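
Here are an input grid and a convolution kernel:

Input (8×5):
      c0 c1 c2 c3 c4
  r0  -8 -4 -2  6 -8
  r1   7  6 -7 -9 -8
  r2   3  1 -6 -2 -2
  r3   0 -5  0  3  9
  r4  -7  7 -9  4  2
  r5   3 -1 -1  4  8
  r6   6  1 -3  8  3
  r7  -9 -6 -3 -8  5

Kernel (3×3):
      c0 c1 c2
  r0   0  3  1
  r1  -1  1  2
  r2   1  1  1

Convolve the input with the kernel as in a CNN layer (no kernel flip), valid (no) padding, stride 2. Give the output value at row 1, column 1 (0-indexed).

10

The receptive field on the input at this output position is [-6 -2 -2 / 0 3 9 / -9 4 2]. Elementwise product with the kernel and sum: -2·3 + -2·1 + 0·-1 + 3·1 + 9·2 + -9·1 + 4·1 + 2·1.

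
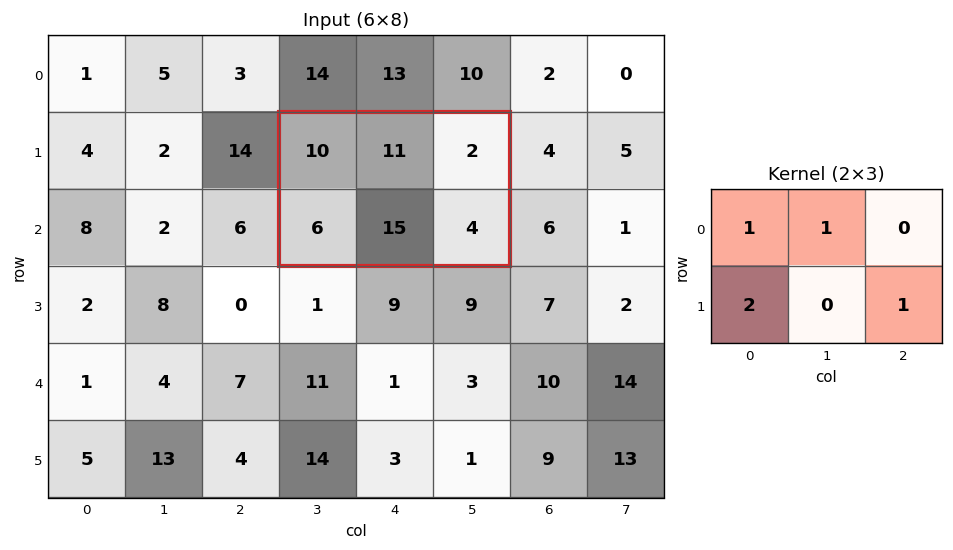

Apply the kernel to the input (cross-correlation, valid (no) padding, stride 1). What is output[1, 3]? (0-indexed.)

37

The receptive field on the input at this output position is [10 11 2 / 6 15 4]. Elementwise product with the kernel and sum: 10·1 + 11·1 + 6·2 + 4·1.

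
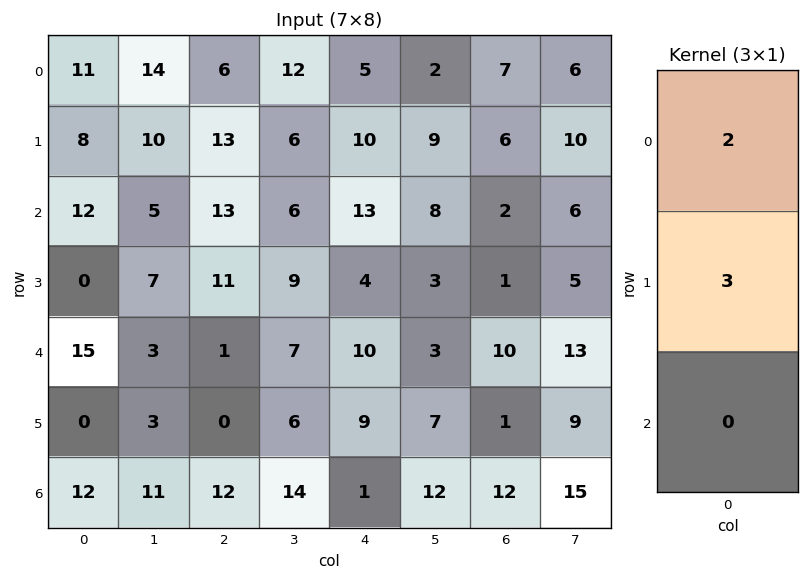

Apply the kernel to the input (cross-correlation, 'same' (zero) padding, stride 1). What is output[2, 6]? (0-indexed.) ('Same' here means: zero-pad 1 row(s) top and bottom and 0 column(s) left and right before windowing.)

The receptive field on the zero-padded input at this output position is [6 / 2 / 1]. Elementwise product with the kernel and sum: 6·2 + 2·3.

18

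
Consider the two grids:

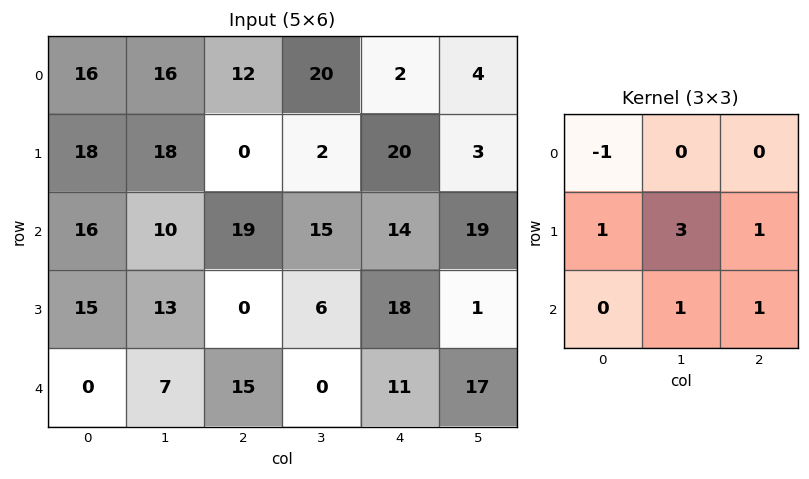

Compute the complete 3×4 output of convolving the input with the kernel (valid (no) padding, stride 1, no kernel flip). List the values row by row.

85 38 43 78
60 70 102 93
60 24 28 74

Output[0,0]: The receptive field on the input at this output position is [16 16 12 / 18 18 0 / 16 10 19]. Elementwise product with the kernel and sum: 16·-1 + 18·1 + 18·3 + 0·1 + 10·1 + 19·1.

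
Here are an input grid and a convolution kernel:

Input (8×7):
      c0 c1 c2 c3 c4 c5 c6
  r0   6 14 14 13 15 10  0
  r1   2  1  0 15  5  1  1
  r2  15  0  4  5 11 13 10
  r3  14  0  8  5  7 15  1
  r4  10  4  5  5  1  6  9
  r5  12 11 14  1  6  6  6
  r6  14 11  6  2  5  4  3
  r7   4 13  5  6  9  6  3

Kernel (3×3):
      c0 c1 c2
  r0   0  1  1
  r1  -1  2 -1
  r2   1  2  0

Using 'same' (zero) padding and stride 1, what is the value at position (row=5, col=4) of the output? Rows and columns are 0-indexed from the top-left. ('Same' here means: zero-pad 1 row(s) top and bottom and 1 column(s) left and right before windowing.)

24

The receptive field on the zero-padded input at this output position is [5 1 6 / 1 6 6 / 2 5 4]. Elementwise product with the kernel and sum: 1·1 + 6·1 + 1·-1 + 6·2 + 6·-1 + 2·1 + 5·2.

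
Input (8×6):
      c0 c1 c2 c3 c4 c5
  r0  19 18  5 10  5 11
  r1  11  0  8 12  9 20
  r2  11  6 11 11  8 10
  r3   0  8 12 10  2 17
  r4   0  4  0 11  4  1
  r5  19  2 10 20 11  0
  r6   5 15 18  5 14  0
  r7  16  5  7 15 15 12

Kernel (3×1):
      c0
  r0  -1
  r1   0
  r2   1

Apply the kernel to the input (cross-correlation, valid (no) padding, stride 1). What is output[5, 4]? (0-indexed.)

The receptive field on the input at this output position is [11 / 14 / 15]. Elementwise product with the kernel and sum: 11·-1 + 15·1.

4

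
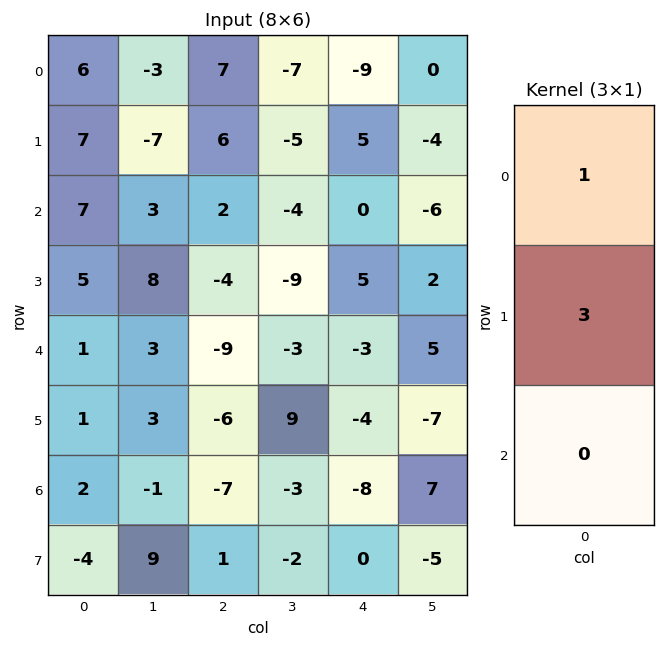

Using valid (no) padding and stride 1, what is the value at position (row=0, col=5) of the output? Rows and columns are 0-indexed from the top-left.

-12

The receptive field on the input at this output position is [0 / -4 / -6]. Elementwise product with the kernel and sum: 0·1 + -4·3.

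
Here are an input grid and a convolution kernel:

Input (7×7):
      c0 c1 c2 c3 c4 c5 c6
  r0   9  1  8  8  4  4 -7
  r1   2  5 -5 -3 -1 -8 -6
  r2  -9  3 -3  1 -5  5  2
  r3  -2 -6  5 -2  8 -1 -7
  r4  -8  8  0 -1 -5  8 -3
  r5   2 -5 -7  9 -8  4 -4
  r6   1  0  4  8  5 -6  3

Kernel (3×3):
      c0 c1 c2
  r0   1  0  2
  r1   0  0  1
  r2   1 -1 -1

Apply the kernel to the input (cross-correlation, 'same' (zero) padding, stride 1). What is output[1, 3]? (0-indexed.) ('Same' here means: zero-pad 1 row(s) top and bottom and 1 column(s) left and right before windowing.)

16

The receptive field on the zero-padded input at this output position is [8 8 4 / -5 -3 -1 / -3 1 -5]. Elementwise product with the kernel and sum: 8·1 + 4·2 + -1·1 + -3·1 + 1·-1 + -5·-1.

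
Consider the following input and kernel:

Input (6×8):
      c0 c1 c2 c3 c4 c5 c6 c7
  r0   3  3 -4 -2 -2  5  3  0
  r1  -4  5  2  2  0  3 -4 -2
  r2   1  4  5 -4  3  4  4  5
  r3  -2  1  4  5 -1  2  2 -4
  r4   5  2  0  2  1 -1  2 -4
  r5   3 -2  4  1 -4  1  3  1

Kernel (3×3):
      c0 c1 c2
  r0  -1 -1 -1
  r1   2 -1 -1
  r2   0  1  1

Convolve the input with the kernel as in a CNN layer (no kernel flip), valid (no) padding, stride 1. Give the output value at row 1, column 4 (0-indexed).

3

The receptive field on the input at this output position is [0 3 -4 / 3 4 4 / -1 2 2]. Elementwise product with the kernel and sum: 0·-1 + 3·-1 + -4·-1 + 3·2 + 4·-1 + 4·-1 + 2·1 + 2·1.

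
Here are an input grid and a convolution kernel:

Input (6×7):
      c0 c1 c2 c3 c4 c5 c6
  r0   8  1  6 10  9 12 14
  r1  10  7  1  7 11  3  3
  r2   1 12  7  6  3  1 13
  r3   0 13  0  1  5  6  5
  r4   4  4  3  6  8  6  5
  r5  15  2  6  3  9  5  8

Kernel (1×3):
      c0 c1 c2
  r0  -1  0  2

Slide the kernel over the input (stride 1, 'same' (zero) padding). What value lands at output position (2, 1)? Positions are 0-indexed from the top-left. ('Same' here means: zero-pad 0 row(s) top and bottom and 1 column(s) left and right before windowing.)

13

The receptive field on the zero-padded input at this output position is [1 12 7]. Elementwise product with the kernel and sum: 1·-1 + 7·2.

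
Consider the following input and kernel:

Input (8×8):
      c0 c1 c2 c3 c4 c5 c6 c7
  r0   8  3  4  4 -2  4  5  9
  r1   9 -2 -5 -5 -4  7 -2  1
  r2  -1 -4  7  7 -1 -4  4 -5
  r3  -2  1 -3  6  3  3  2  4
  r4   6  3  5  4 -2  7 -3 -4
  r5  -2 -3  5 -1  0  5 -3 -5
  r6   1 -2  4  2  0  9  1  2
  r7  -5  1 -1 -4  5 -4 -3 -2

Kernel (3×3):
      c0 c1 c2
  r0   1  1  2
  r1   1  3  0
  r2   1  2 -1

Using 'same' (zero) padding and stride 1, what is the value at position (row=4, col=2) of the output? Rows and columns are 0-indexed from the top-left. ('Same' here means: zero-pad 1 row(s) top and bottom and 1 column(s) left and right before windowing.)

The receptive field on the zero-padded input at this output position is [1 -3 6 / 3 5 4 / -3 5 -1]. Elementwise product with the kernel and sum: 1·1 + -3·1 + 6·2 + 3·1 + 5·3 + -3·1 + 5·2 + -1·-1.

36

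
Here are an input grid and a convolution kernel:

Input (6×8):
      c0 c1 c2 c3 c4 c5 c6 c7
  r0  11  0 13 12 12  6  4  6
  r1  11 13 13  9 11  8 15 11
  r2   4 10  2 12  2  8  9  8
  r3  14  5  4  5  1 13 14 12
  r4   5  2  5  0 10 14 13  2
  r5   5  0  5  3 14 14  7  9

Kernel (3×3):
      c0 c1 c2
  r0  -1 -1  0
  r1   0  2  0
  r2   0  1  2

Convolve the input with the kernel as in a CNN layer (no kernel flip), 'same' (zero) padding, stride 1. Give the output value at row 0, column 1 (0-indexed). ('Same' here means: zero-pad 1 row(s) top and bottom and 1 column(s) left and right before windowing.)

39

The receptive field on the zero-padded input at this output position is [0 0 0 / 11 0 13 / 11 13 13]. Elementwise product with the kernel and sum: 0·-1 + 0·-1 + 0·2 + 13·1 + 13·2.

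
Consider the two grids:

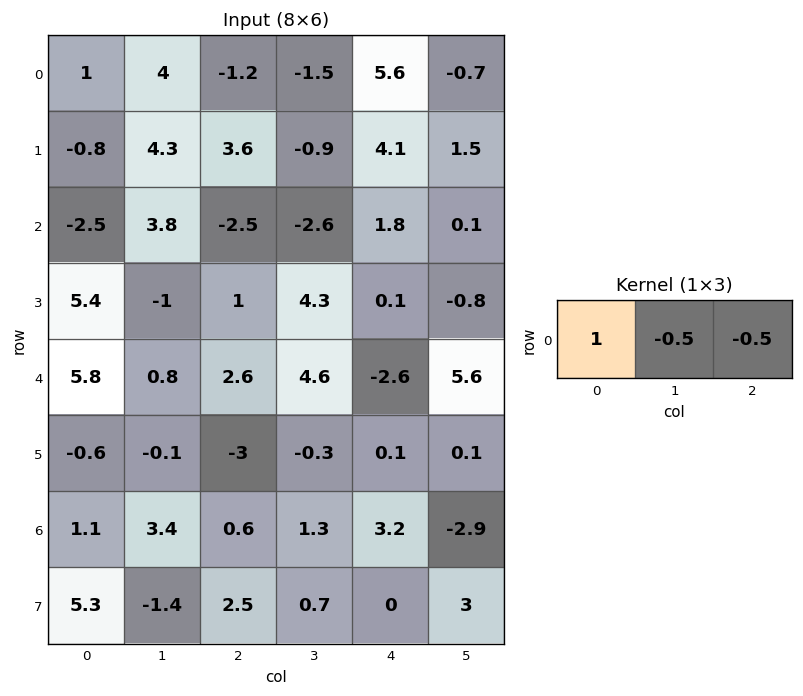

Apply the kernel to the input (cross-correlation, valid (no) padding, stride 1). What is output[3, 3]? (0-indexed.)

The receptive field on the input at this output position is [4.3 0.1 -0.8]. Elementwise product with the kernel and sum: 4.3·1 + 0.1·-0.5 + -0.8·-0.5.

4.65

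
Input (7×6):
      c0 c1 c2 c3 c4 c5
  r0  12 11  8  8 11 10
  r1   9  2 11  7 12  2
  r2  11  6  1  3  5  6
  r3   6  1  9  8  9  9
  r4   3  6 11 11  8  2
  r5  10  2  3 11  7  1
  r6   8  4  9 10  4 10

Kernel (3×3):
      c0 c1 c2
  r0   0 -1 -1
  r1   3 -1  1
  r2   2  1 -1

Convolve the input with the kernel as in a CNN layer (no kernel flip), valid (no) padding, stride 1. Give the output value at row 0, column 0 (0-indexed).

The receptive field on the input at this output position is [12 11 8 / 9 2 11 / 11 6 1]. Elementwise product with the kernel and sum: 11·-1 + 8·-1 + 9·3 + 2·-1 + 11·1 + 11·2 + 6·1 + 1·-1.

44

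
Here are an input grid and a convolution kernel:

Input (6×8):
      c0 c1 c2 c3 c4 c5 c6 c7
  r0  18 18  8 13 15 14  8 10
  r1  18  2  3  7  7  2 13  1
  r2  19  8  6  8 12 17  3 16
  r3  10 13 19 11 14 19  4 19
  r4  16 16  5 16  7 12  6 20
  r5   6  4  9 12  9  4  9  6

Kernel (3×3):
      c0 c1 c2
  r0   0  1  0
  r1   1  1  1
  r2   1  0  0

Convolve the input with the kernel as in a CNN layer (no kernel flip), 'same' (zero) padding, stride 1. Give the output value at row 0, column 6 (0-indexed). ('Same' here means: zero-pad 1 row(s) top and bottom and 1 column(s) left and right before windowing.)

The receptive field on the zero-padded input at this output position is [0 0 0 / 14 8 10 / 2 13 1]. Elementwise product with the kernel and sum: 0·1 + 14·1 + 8·1 + 10·1 + 2·1.

34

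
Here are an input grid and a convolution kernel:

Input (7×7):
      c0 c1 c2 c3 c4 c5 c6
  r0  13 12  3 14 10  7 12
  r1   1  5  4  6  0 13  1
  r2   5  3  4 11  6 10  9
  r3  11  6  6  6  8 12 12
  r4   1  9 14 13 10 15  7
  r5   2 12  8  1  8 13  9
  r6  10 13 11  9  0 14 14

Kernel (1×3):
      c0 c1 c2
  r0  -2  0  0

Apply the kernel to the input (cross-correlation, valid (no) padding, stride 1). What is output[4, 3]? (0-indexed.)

The receptive field on the input at this output position is [13 10 15]. Elementwise product with the kernel and sum: 13·-2.

-26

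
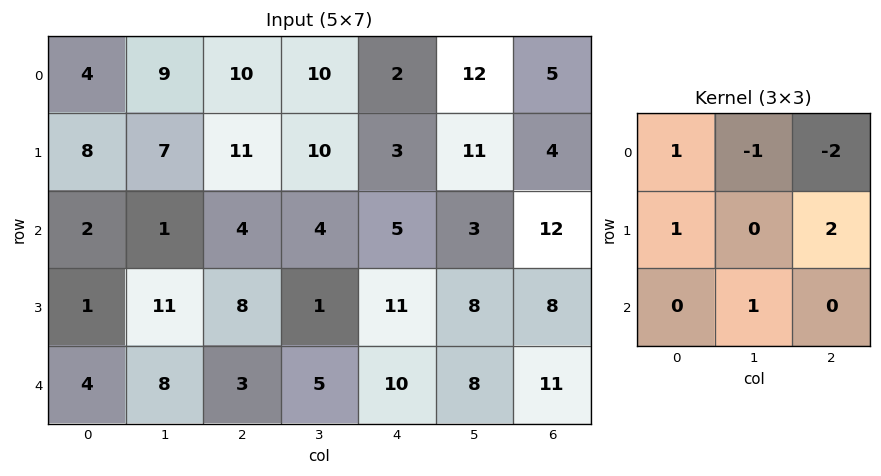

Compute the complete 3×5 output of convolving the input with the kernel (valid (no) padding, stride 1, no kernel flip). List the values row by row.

Output[0,0]: The receptive field on the input at this output position is [4 9 10 / 8 7 11 / 2 1 4]. Elementwise product with the kernel and sum: 4·1 + 9·-1 + 10·-2 + 8·1 + 11·2 + 1·1.
Output[0,1]: The receptive field on the input at this output position is [9 10 10 / 7 11 10 / 1 4 4]. Elementwise product with the kernel and sum: 9·1 + 10·-1 + 10·-2 + 7·1 + 10·2 + 4·1.

6 10 17 21 -6
0 -7 10 6 21
18 5 25 20 13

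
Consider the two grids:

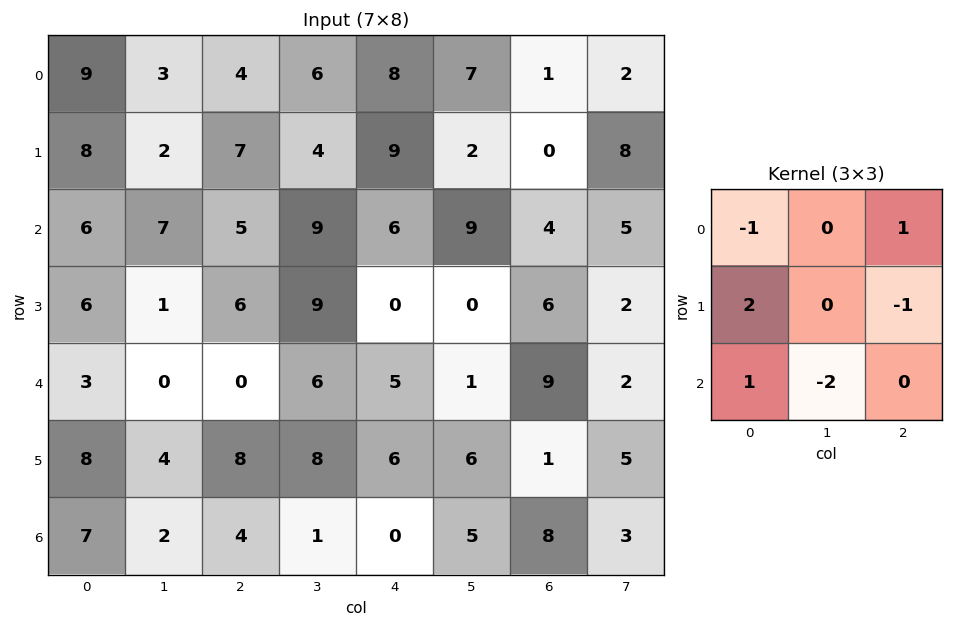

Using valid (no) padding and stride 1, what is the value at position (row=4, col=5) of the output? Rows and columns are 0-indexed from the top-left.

-3

The receptive field on the input at this output position is [1 9 2 / 6 1 5 / 5 8 3]. Elementwise product with the kernel and sum: 1·-1 + 2·1 + 6·2 + 5·-1 + 5·1 + 8·-2.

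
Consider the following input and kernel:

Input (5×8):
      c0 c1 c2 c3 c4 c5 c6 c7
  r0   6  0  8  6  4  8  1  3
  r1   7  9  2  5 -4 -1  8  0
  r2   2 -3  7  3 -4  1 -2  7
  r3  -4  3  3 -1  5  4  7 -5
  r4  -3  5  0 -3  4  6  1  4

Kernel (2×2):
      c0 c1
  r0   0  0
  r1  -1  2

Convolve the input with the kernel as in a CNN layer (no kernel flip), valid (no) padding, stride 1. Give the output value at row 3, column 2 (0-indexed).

-6

The receptive field on the input at this output position is [3 -1 / 0 -3]. Elementwise product with the kernel and sum: 0·-1 + -3·2.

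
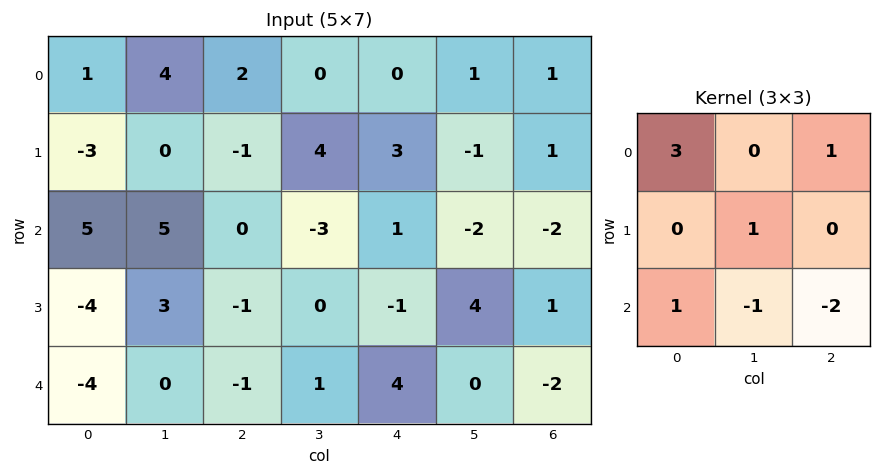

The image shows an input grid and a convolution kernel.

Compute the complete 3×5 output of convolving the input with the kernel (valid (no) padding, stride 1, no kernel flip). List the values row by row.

Output[0,0]: The receptive field on the input at this output position is [1 4 2 / -3 0 -1 / 5 5 0]. Elementwise product with the kernel and sum: 1·3 + 2·1 + 0·1 + 5·1 + 5·-1 + 0·-2.

5 22 11 4 7
-10 8 -2 5 1
16 10 -9 -15 13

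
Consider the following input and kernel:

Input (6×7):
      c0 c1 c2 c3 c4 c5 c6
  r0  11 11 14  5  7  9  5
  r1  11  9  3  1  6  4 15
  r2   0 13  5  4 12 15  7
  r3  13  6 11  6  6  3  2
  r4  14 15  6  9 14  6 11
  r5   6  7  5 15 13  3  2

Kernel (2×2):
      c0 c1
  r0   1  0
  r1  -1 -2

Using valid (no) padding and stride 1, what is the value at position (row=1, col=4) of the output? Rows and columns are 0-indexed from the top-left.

The receptive field on the input at this output position is [6 4 / 12 15]. Elementwise product with the kernel and sum: 6·1 + 12·-1 + 15·-2.

-36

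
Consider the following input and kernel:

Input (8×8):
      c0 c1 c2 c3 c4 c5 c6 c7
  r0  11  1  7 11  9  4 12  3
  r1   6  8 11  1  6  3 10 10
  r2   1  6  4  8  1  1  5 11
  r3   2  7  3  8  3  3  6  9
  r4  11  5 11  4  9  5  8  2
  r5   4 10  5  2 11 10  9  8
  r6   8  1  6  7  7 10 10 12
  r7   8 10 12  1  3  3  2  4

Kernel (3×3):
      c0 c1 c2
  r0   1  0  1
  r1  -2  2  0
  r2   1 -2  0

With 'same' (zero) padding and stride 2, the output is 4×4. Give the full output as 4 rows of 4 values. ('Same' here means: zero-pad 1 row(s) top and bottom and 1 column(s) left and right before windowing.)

10 -2 -15 -1
6 6 -8 12
21 27 1 10
10 8 7 17

Output[0,0]: The receptive field on the zero-padded input at this output position is [0 0 0 / 0 11 1 / 0 6 8]. Elementwise product with the kernel and sum: 0·1 + 0·1 + 0·-2 + 11·2 + 0·1 + 6·-2.
Output[0,1]: The receptive field on the zero-padded input at this output position is [0 0 0 / 1 7 11 / 8 11 1]. Elementwise product with the kernel and sum: 0·1 + 0·1 + 1·-2 + 7·2 + 8·1 + 11·-2.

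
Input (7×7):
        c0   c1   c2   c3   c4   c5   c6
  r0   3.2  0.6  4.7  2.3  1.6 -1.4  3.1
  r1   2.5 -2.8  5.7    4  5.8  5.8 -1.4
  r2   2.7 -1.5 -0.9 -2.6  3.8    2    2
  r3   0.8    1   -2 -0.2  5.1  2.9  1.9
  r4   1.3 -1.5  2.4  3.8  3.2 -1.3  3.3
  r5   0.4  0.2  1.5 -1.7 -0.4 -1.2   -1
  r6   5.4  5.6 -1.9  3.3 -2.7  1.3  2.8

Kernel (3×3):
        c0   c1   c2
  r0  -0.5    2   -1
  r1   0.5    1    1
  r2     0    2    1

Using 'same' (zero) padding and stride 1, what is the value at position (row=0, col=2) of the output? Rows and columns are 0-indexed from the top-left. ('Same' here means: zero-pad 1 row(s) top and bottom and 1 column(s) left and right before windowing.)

22.7

The receptive field on the zero-padded input at this output position is [0 0 0 / 0.6 4.7 2.3 / -2.8 5.7 4]. Elementwise product with the kernel and sum: 0·-0.5 + 0·2 + 0·-1 + 0.6·0.5 + 4.7·1 + 2.3·1 + 5.7·2 + 4·1.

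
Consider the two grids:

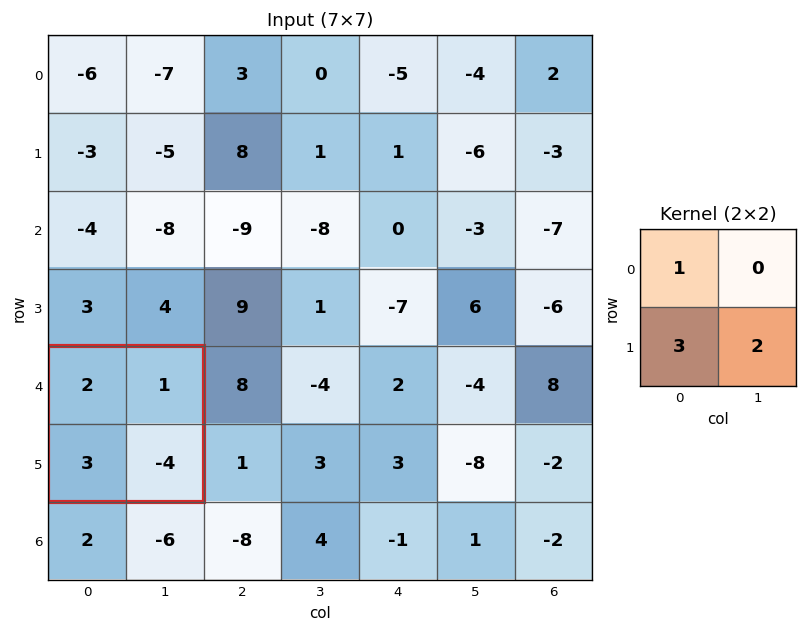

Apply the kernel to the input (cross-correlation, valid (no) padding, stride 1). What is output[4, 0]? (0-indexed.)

3

The receptive field on the input at this output position is [2 1 / 3 -4]. Elementwise product with the kernel and sum: 2·1 + 3·3 + -4·2.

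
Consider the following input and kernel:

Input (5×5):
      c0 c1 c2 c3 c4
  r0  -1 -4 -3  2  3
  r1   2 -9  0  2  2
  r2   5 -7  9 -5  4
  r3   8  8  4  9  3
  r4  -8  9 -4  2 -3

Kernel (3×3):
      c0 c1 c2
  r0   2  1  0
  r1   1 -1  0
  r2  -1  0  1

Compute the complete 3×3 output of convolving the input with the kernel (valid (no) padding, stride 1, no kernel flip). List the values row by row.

9 -18 -11
3 -33 15
7 -8 9

Output[0,0]: The receptive field on the input at this output position is [-1 -4 -3 / 2 -9 0 / 5 -7 9]. Elementwise product with the kernel and sum: -1·2 + -4·1 + 2·1 + -9·-1 + 5·-1 + 9·1.
Output[0,1]: The receptive field on the input at this output position is [-4 -3 2 / -9 0 2 / -7 9 -5]. Elementwise product with the kernel and sum: -4·2 + -3·1 + -9·1 + 0·-1 + -7·-1 + -5·1.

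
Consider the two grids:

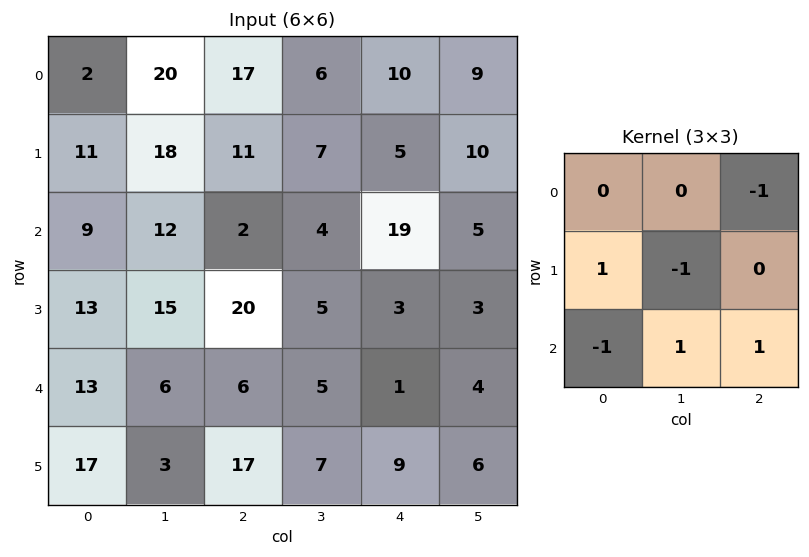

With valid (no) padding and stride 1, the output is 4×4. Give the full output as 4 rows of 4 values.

Output[0,0]: The receptive field on the input at this output position is [2 20 17 / 11 18 11 / 9 12 2]. Elementwise product with the kernel and sum: 17·-1 + 11·1 + 18·-1 + 9·-1 + 12·1 + 2·1.

-19 -5 15 13
8 13 -19 -24
-5 -4 -4 -3
-10 16 -3 9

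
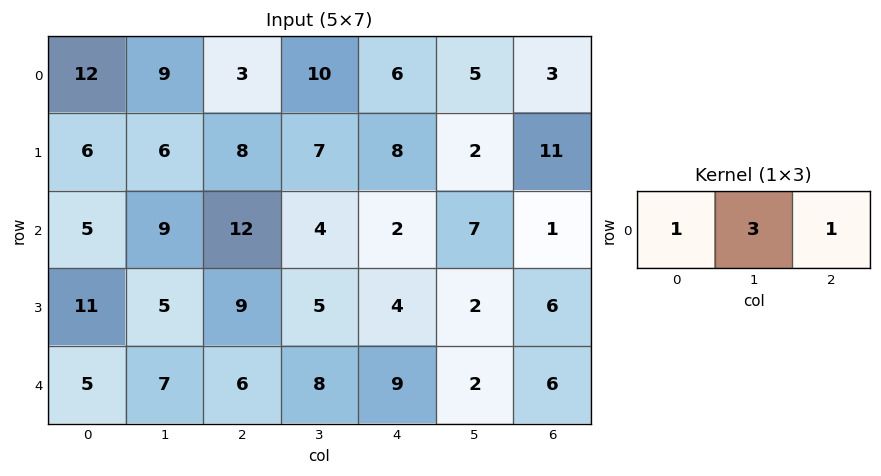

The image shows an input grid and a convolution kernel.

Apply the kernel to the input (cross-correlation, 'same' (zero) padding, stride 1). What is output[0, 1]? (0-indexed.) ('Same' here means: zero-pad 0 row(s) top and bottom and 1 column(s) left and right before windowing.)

The receptive field on the zero-padded input at this output position is [12 9 3]. Elementwise product with the kernel and sum: 12·1 + 9·3 + 3·1.

42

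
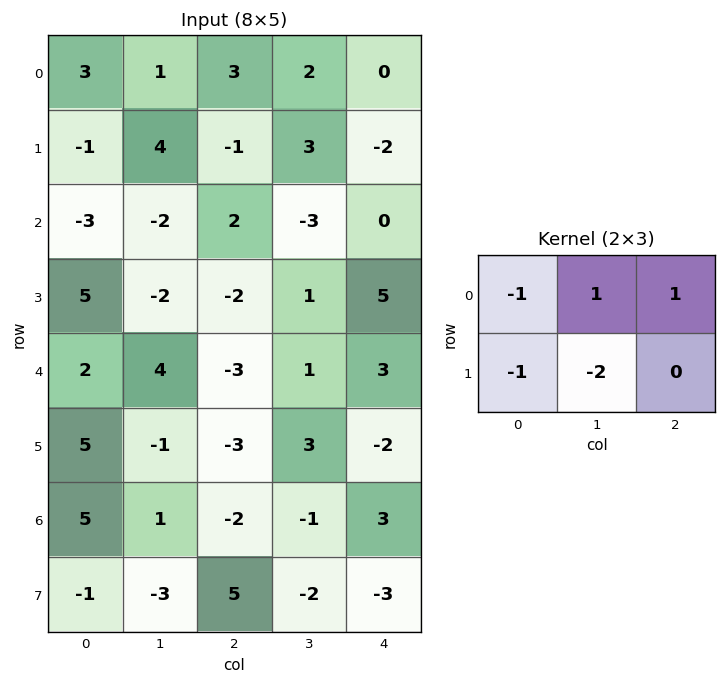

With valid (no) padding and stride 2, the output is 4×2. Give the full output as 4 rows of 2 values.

Output[0,0]: The receptive field on the input at this output position is [3 1 3 / -1 4 -1]. Elementwise product with the kernel and sum: 3·-1 + 1·1 + 3·1 + -1·-1 + 4·-2.
Output[0,1]: The receptive field on the input at this output position is [3 2 0 / -1 3 -2]. Elementwise product with the kernel and sum: 3·-1 + 2·1 + 0·1 + -1·-1 + 3·-2.

-6 -6
2 -5
-4 4
1 3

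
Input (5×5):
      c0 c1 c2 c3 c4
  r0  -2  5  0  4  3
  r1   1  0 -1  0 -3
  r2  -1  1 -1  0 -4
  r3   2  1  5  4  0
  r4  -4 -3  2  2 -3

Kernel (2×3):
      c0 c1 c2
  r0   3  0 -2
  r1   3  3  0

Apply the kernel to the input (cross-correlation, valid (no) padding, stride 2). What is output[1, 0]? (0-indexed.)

8

The receptive field on the input at this output position is [-1 1 -1 / 2 1 5]. Elementwise product with the kernel and sum: -1·3 + -1·-2 + 2·3 + 1·3.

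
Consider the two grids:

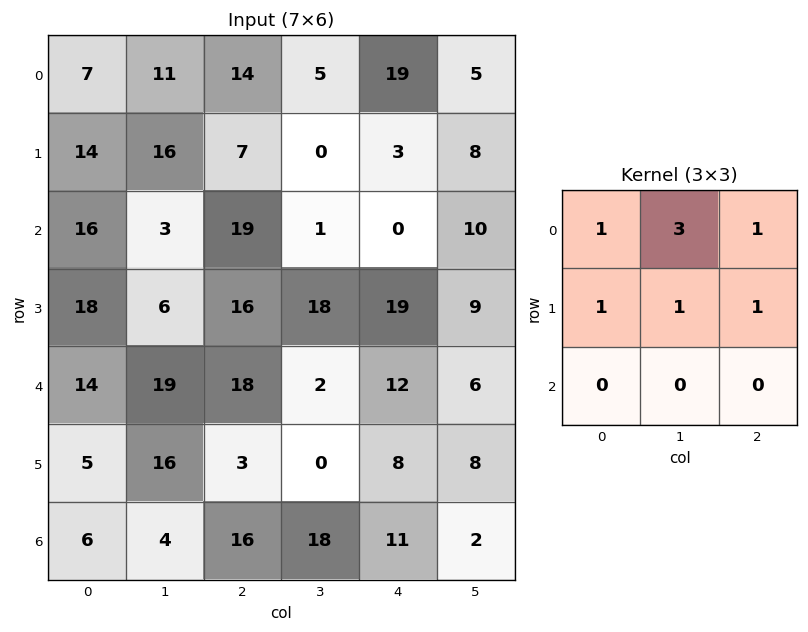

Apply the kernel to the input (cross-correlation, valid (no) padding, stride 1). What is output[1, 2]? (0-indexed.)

The receptive field on the input at this output position is [7 0 3 / 19 1 0 / 16 18 19]. Elementwise product with the kernel and sum: 7·1 + 0·3 + 3·1 + 19·1 + 1·1 + 0·1.

30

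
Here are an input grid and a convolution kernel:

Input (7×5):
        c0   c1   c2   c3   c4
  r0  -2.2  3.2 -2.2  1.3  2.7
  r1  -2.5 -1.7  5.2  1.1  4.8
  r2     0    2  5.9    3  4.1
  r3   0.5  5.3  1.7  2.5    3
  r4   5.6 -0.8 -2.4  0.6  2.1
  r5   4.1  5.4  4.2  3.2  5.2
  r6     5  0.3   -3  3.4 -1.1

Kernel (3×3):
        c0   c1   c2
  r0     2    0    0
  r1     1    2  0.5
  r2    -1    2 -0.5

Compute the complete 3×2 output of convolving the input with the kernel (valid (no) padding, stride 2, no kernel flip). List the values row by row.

Output[0,0]: The receptive field on the input at this output position is [-2.2 3.2 -2.2 / -2.5 -1.7 5.2 / 0 2 5.9]. Elementwise product with the kernel and sum: -2.2·2 + -2.5·1 + -1.7·2 + 5.2·0.5 + 0·-1 + 2·2 + 5.9·-0.5.
Output[0,1]: The receptive field on the input at this output position is [-2.2 1.3 2.7 / 5.2 1.1 4.8 / 5.9 3 4.1]. Elementwise product with the kernel and sum: -2.2·2 + 5.2·1 + 1.1·2 + 4.8·0.5 + 5.9·-1 + 3·2 + 4.1·-0.5.

-6.65 3.45
5.95 22.55
25.3 18.75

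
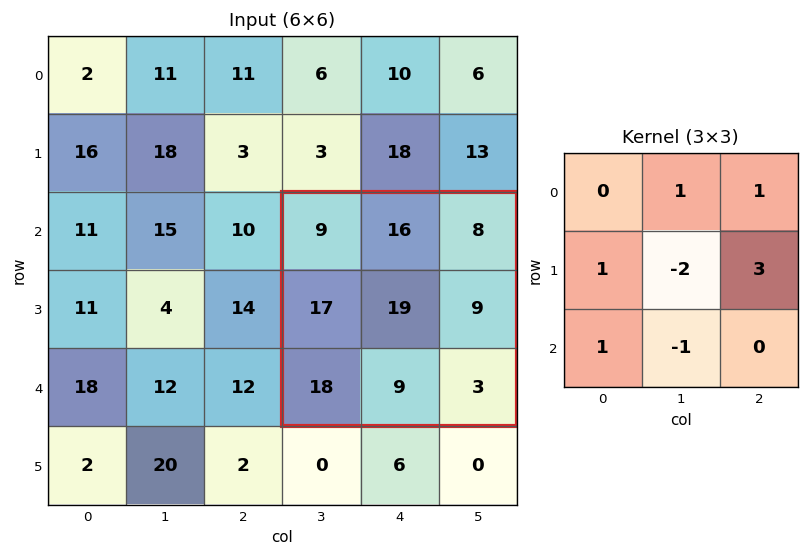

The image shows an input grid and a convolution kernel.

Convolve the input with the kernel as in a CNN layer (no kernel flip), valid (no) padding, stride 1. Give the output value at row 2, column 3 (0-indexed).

39

The receptive field on the input at this output position is [9 16 8 / 17 19 9 / 18 9 3]. Elementwise product with the kernel and sum: 16·1 + 8·1 + 17·1 + 19·-2 + 9·3 + 18·1 + 9·-1.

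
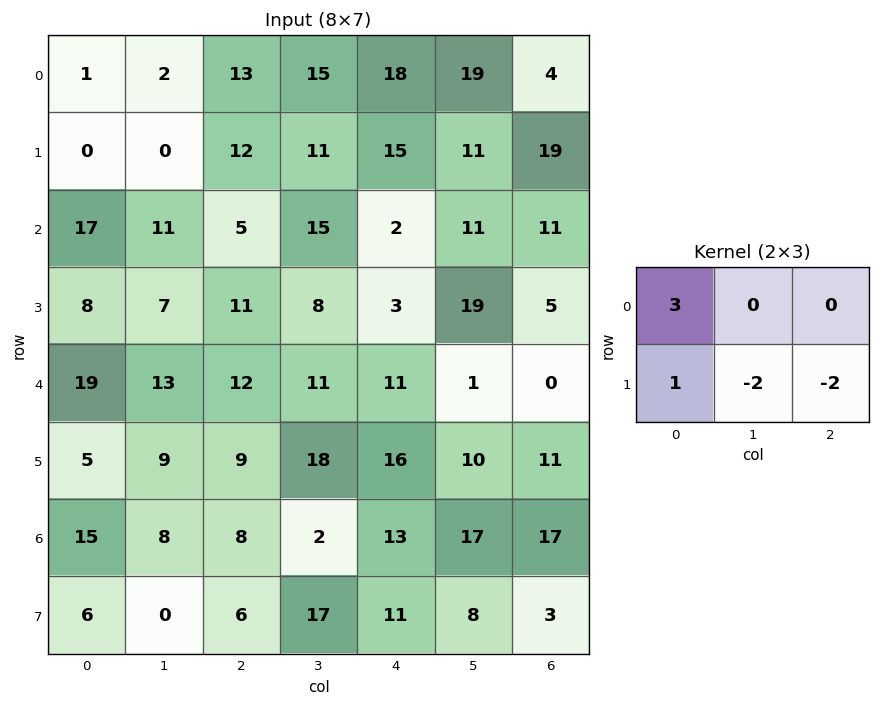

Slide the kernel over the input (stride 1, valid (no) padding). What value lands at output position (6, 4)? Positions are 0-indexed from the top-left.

28

The receptive field on the input at this output position is [13 17 17 / 11 8 3]. Elementwise product with the kernel and sum: 13·3 + 11·1 + 8·-2 + 3·-2.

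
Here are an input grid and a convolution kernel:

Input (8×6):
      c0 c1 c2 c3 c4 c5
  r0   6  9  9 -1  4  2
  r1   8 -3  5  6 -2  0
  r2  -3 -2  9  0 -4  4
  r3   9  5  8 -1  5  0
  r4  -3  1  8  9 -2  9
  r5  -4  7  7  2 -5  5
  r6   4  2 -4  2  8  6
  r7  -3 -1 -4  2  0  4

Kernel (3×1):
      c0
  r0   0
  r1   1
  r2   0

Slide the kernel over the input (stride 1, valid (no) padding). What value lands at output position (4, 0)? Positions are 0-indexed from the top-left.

-4

The receptive field on the input at this output position is [-3 / -4 / 4]. Elementwise product with the kernel and sum: -4·1.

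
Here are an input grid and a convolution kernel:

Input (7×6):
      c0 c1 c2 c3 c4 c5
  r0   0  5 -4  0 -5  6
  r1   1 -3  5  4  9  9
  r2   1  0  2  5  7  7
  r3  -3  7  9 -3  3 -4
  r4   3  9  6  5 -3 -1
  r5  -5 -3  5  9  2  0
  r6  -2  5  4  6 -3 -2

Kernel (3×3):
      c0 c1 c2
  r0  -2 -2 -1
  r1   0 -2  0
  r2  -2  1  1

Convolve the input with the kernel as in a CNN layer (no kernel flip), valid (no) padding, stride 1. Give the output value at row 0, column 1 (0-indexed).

The receptive field on the input at this output position is [5 -4 0 / -3 5 4 / 0 2 5]. Elementwise product with the kernel and sum: 5·-2 + -4·-2 + 0·-1 + 5·-2 + 0·-2 + 2·1 + 5·1.

-5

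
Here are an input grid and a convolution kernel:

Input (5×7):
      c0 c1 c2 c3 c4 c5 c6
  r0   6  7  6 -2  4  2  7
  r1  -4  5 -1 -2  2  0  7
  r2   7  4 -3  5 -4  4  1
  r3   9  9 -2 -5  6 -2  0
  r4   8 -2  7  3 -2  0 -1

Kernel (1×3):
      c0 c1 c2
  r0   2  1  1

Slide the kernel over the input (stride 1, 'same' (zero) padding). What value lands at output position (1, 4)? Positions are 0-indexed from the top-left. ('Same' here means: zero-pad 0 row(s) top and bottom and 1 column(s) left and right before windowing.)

The receptive field on the zero-padded input at this output position is [-2 2 0]. Elementwise product with the kernel and sum: -2·2 + 2·1 + 0·1.

-2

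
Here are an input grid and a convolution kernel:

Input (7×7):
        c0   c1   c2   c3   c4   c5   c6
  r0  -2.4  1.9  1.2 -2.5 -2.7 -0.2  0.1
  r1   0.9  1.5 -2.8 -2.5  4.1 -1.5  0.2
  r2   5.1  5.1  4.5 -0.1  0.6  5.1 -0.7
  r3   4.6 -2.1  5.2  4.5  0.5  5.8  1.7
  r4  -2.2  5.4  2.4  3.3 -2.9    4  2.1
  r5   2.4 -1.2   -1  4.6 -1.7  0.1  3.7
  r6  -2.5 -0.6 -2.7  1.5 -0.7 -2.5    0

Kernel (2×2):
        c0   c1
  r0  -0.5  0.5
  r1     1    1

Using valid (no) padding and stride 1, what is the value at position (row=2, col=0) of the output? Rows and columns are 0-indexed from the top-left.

The receptive field on the input at this output position is [5.1 5.1 / 4.6 -2.1]. Elementwise product with the kernel and sum: 5.1·-0.5 + 5.1·0.5 + 4.6·1 + -2.1·1.

2.5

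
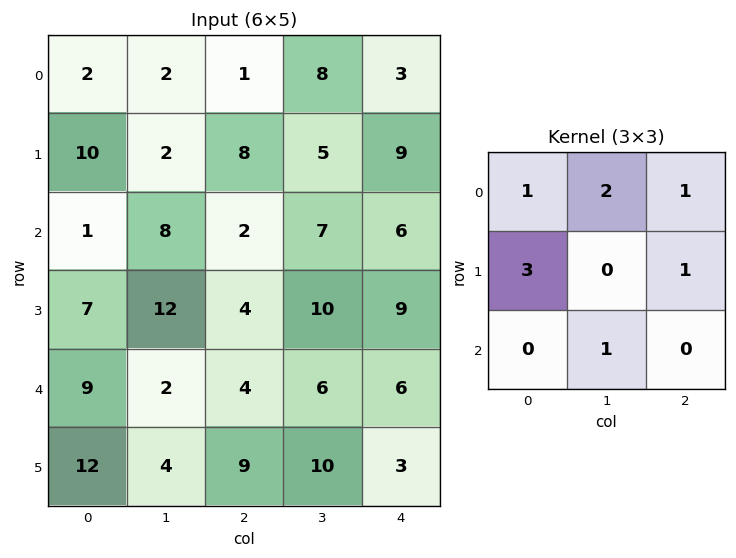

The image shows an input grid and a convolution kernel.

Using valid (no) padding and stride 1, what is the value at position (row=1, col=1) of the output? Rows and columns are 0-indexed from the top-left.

The receptive field on the input at this output position is [2 8 5 / 8 2 7 / 12 4 10]. Elementwise product with the kernel and sum: 2·1 + 8·2 + 5·1 + 8·3 + 7·1 + 4·1.

58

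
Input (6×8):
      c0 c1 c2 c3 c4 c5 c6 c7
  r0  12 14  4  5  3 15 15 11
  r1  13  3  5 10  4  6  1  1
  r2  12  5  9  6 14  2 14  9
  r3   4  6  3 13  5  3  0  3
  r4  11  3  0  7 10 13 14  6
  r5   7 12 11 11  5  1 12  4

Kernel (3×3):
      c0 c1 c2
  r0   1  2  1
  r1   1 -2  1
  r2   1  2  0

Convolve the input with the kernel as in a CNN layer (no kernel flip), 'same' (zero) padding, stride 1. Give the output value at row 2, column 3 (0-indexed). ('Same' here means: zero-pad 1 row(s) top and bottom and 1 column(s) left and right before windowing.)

69

The receptive field on the zero-padded input at this output position is [5 10 4 / 9 6 14 / 3 13 5]. Elementwise product with the kernel and sum: 5·1 + 10·2 + 4·1 + 9·1 + 6·-2 + 14·1 + 3·1 + 13·2.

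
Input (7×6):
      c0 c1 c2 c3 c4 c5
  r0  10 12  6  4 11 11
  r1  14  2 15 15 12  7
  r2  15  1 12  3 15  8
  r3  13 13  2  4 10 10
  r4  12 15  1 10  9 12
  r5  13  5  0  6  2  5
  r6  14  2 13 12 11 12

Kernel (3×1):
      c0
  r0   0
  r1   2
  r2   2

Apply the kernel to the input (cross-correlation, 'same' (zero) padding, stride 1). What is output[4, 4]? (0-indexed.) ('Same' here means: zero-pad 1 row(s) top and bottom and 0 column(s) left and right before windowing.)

22

The receptive field on the zero-padded input at this output position is [10 / 9 / 2]. Elementwise product with the kernel and sum: 9·2 + 2·2.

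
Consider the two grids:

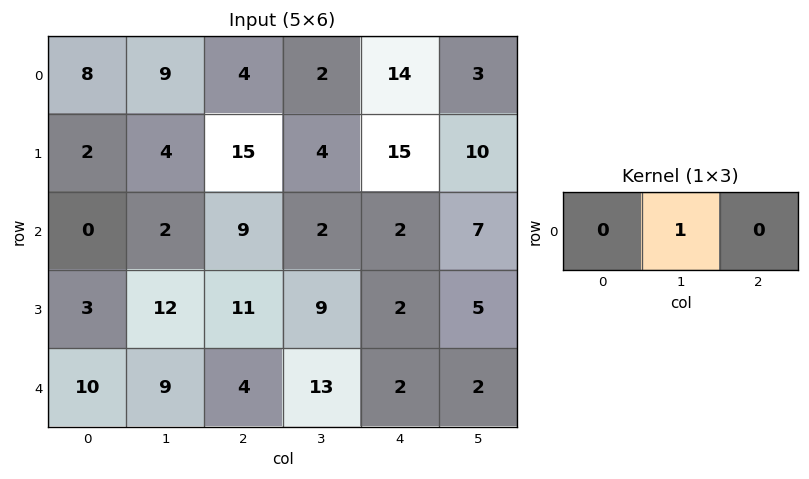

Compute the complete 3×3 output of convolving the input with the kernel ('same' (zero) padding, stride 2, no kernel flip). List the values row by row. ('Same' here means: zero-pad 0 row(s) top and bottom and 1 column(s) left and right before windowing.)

Output[0,0]: The receptive field on the zero-padded input at this output position is [0 8 9]. Elementwise product with the kernel and sum: 8·1.

8 4 14
0 9 2
10 4 2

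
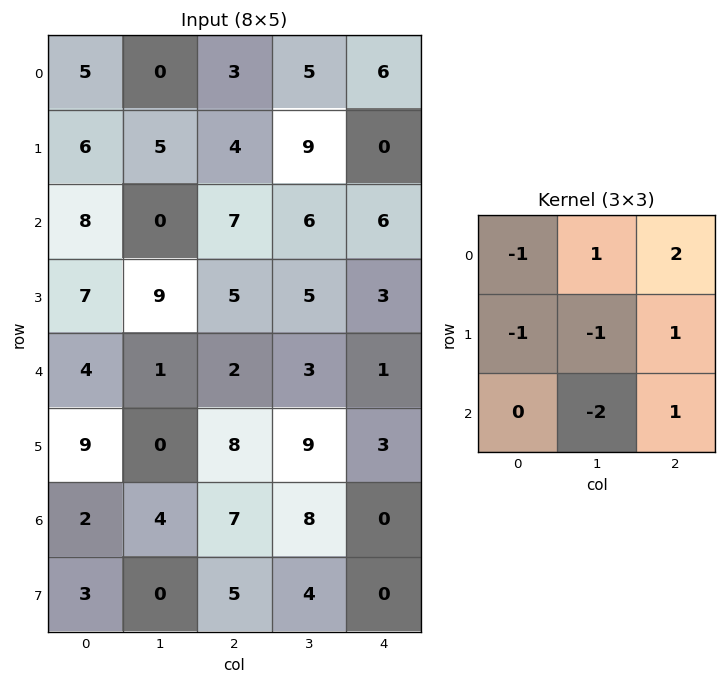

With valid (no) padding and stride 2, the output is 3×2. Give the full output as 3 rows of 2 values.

Output[0,0]: The receptive field on the input at this output position is [5 0 3 / 6 5 4 / 8 0 7]. Elementwise product with the kernel and sum: 5·-1 + 0·1 + 3·2 + 6·-1 + 5·-1 + 4·1 + 0·-2 + 7·1.
Output[0,1]: The receptive field on the input at this output position is [3 5 6 / 4 9 0 / 7 6 6]. Elementwise product with the kernel and sum: 3·-1 + 5·1 + 6·2 + 4·-1 + 9·-1 + 0·1 + 6·-2 + 6·1.

1 -5
-5 -1
-1 -27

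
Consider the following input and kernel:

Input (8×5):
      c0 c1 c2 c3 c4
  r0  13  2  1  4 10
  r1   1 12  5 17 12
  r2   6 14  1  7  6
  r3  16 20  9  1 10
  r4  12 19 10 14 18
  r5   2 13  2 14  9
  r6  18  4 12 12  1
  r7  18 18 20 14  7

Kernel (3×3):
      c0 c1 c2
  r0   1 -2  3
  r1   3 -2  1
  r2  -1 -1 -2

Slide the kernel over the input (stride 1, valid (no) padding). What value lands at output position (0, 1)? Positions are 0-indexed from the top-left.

26

The receptive field on the input at this output position is [2 1 4 / 12 5 17 / 14 1 7]. Elementwise product with the kernel and sum: 2·1 + 1·-2 + 4·3 + 12·3 + 5·-2 + 17·1 + 14·-1 + 1·-1 + 7·-2.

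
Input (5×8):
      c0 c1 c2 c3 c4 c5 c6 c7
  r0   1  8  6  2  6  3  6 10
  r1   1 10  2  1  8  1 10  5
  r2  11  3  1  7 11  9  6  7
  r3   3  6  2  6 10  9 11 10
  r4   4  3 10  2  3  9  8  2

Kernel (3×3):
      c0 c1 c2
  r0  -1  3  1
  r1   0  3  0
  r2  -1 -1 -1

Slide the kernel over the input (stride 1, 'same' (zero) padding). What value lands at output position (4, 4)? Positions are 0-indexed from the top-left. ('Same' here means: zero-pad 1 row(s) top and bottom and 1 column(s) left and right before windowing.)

42

The receptive field on the zero-padded input at this output position is [6 10 9 / 2 3 9 / 0 0 0]. Elementwise product with the kernel and sum: 6·-1 + 10·3 + 9·1 + 3·3 + 0·-1 + 0·-1 + 0·-1.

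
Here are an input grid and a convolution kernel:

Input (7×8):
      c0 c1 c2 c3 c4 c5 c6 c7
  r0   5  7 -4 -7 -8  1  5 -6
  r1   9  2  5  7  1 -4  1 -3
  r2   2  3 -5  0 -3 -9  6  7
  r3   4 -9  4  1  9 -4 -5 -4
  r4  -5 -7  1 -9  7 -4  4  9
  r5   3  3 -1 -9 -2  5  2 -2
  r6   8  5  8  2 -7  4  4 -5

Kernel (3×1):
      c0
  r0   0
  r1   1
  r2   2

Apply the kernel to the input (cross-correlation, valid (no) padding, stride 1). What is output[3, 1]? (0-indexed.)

The receptive field on the input at this output position is [-9 / -7 / 3]. Elementwise product with the kernel and sum: -7·1 + 3·2.

-1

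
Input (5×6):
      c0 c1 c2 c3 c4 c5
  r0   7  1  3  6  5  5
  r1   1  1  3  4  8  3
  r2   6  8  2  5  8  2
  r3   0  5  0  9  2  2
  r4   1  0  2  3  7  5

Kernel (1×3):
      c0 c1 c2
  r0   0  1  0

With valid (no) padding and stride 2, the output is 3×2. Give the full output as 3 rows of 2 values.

Output[0,0]: The receptive field on the input at this output position is [7 1 3]. Elementwise product with the kernel and sum: 1·1.
Output[0,1]: The receptive field on the input at this output position is [3 6 5]. Elementwise product with the kernel and sum: 6·1.

1 6
8 5
0 3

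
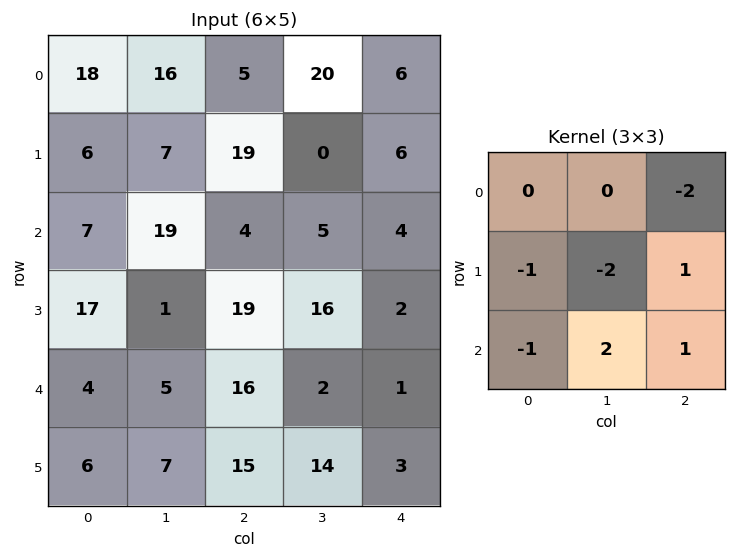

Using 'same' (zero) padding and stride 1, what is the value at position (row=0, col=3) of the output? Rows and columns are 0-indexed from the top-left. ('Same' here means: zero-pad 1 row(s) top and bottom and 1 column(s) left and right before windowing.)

The receptive field on the zero-padded input at this output position is [0 0 0 / 5 20 6 / 19 0 6]. Elementwise product with the kernel and sum: 0·-2 + 5·-1 + 20·-2 + 6·1 + 19·-1 + 0·2 + 6·1.

-52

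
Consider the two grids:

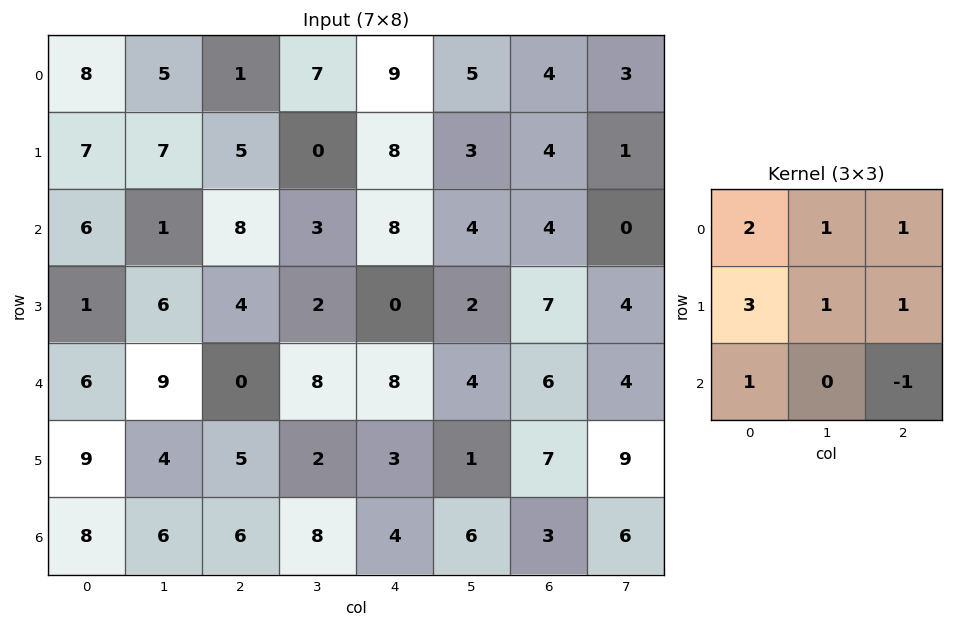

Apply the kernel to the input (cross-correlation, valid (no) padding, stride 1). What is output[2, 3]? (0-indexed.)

30

The receptive field on the input at this output position is [3 8 4 / 2 0 2 / 8 8 4]. Elementwise product with the kernel and sum: 3·2 + 8·1 + 4·1 + 2·3 + 0·1 + 2·1 + 8·1 + 4·-1.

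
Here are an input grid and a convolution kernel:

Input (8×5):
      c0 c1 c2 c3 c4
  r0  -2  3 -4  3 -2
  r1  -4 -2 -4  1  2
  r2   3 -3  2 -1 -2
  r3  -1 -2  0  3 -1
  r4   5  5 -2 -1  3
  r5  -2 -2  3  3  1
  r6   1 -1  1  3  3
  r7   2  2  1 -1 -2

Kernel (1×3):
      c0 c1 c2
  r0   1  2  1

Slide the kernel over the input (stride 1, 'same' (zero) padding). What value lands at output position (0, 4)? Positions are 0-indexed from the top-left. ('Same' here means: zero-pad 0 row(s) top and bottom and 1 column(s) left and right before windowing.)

The receptive field on the zero-padded input at this output position is [3 -2 0]. Elementwise product with the kernel and sum: 3·1 + -2·2 + 0·1.

-1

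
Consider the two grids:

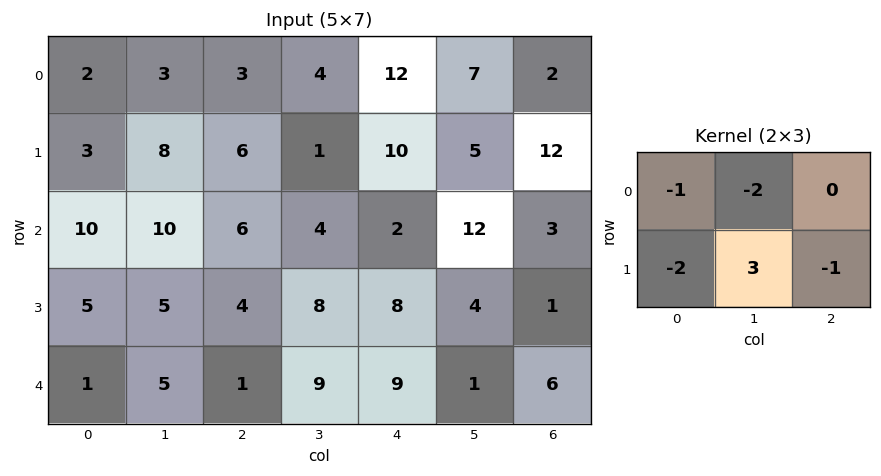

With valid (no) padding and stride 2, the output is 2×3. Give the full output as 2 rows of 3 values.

Output[0,0]: The receptive field on the input at this output position is [2 3 3 / 3 8 6]. Elementwise product with the kernel and sum: 2·-1 + 3·-2 + 3·-2 + 8·3 + 6·-1.
Output[0,1]: The receptive field on the input at this output position is [3 4 12 / 6 1 10]. Elementwise product with the kernel and sum: 3·-1 + 4·-2 + 6·-2 + 1·3 + 10·-1.

4 -30 -43
-29 -6 -31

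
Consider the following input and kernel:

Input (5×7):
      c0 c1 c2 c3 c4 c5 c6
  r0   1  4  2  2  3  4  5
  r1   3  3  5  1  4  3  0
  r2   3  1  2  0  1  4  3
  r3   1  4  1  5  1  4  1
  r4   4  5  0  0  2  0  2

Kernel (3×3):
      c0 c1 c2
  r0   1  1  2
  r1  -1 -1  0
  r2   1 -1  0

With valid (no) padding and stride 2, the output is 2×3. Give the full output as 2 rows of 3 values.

Output[0,0]: The receptive field on the input at this output position is [1 4 2 / 3 3 5 / 3 1 2]. Elementwise product with the kernel and sum: 1·1 + 4·1 + 2·2 + 3·-1 + 3·-1 + 3·1 + 1·-1.

5 6 7
2 -2 8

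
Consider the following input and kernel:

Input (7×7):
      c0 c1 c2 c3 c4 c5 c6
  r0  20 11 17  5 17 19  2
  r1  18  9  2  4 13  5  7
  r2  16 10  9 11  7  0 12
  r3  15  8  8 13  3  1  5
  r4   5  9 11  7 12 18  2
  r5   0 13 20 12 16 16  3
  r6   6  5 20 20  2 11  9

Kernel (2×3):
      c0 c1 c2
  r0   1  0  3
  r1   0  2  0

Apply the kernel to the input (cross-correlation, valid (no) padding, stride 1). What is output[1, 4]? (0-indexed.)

The receptive field on the input at this output position is [13 5 7 / 7 0 12]. Elementwise product with the kernel and sum: 13·1 + 7·3 + 0·2.

34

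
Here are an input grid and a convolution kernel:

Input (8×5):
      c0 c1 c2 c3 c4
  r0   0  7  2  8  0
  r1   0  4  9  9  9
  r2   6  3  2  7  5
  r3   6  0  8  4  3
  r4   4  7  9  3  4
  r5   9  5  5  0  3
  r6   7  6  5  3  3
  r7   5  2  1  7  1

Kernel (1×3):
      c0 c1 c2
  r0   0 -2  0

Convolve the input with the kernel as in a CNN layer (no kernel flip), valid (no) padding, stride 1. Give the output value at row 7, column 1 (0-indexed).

-2

The receptive field on the input at this output position is [2 1 7]. Elementwise product with the kernel and sum: 1·-2.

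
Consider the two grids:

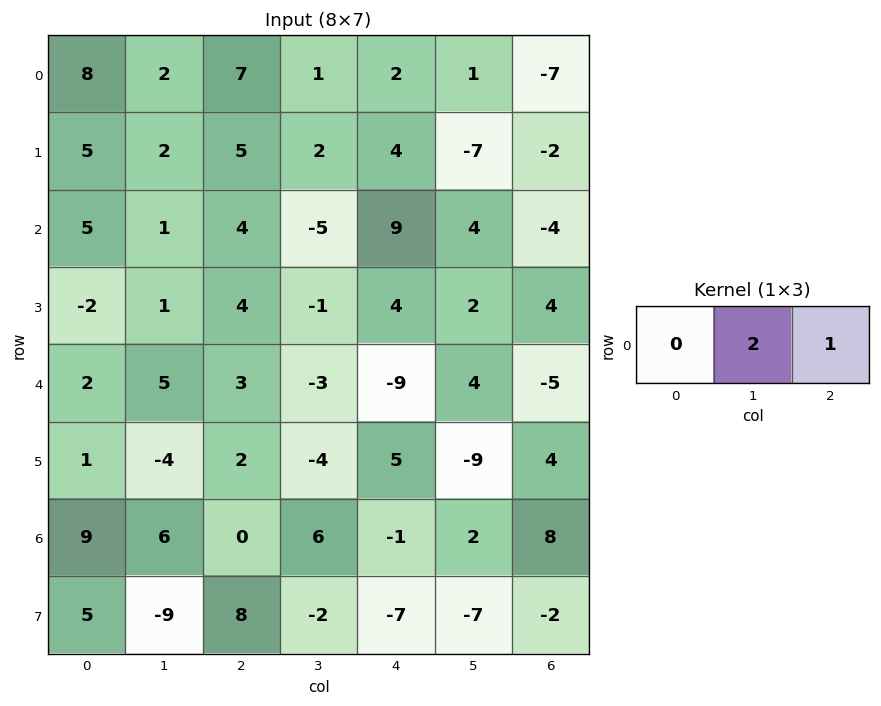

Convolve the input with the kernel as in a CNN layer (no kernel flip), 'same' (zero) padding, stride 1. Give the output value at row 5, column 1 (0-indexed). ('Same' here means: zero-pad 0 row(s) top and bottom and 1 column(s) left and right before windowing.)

The receptive field on the zero-padded input at this output position is [1 -4 2]. Elementwise product with the kernel and sum: -4·2 + 2·1.

-6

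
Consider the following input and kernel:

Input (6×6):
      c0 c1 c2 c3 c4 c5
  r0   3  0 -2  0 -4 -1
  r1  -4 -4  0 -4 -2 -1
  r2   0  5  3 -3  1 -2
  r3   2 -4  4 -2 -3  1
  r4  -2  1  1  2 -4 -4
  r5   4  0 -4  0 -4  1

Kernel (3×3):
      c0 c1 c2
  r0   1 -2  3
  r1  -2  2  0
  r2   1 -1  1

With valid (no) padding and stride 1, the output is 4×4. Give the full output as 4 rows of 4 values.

Output[0,0]: The receptive field on the input at this output position is [3 0 -2 / -4 -4 0 / 0 5 3]. Elementwise product with the kernel and sum: 3·1 + 0·-2 + -2·3 + -4·-2 + -4·2 + 0·1 + 5·-1 + 3·1.

-5 11 -15 3
24 -30 -7 7
-15 8 -5 -11
28 -14 -7 0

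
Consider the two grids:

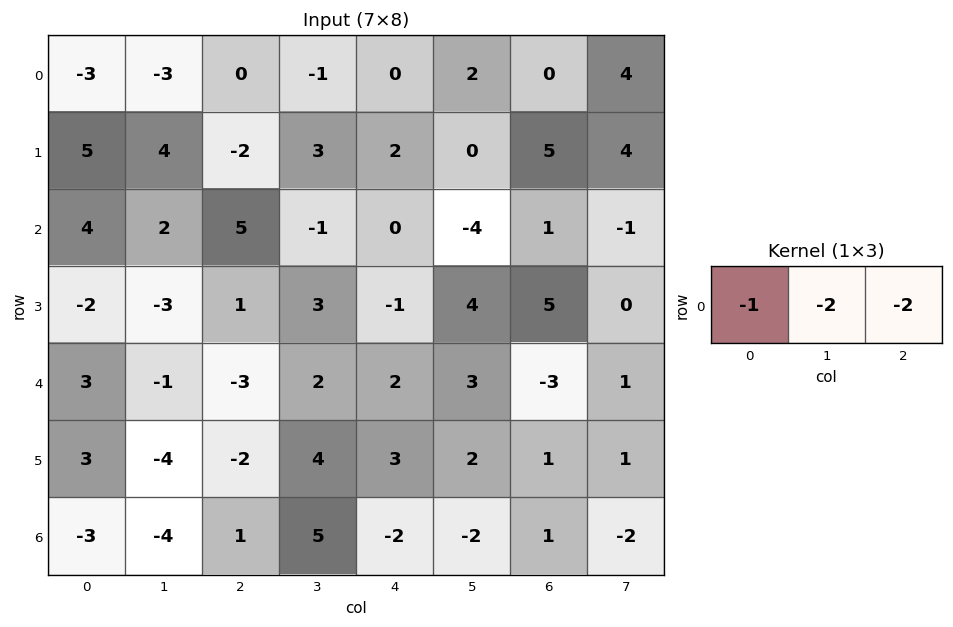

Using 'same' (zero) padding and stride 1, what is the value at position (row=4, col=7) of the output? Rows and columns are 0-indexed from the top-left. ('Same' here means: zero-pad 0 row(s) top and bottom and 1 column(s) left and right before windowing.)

1

The receptive field on the zero-padded input at this output position is [-3 1 0]. Elementwise product with the kernel and sum: -3·-1 + 1·-2 + 0·-2.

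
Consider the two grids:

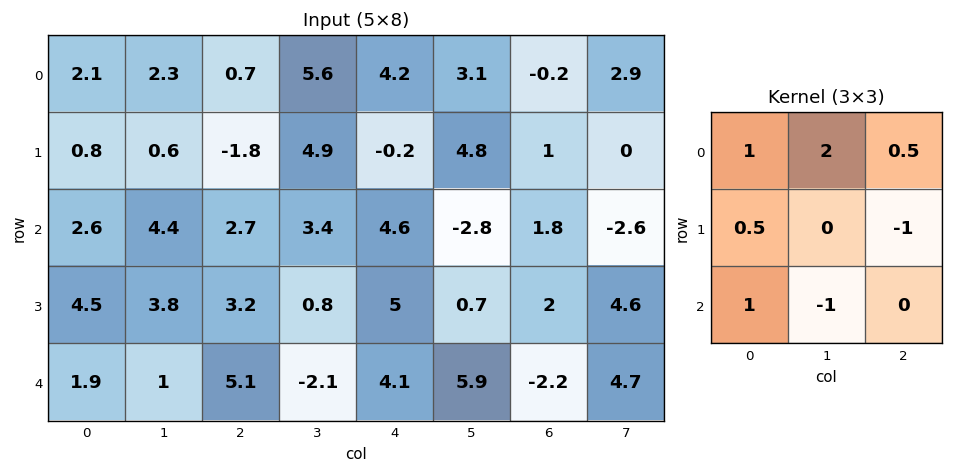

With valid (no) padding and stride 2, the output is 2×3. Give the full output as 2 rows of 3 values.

Output[0,0]: The receptive field on the input at this output position is [2.1 2.3 0.7 / 0.8 0.6 -1.8 / 2.6 4.4 2.7]. Elementwise product with the kernel and sum: 2.1·1 + 2.3·2 + 0.7·0.5 + 0.8·0.5 + -1.8·-1 + 2.6·1 + 4.4·-1.
Output[0,1]: The receptive field on the input at this output position is [0.7 5.6 4.2 / -1.8 4.9 -0.2 / 2.7 3.4 4.6]. Elementwise product with the kernel and sum: 0.7·1 + 5.6·2 + 4.2·0.5 + -1.8·0.5 + -0.2·-1 + 2.7·1 + 3.4·-1.

7.45 12.6 16.6
12.7 15.6 -1.4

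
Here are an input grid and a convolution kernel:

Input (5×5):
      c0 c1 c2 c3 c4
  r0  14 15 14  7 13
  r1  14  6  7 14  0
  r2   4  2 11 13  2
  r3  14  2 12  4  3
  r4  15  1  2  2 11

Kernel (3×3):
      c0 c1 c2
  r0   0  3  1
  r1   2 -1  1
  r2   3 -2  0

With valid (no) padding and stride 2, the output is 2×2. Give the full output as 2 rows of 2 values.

96 41
98 66

Output[0,0]: The receptive field on the input at this output position is [14 15 14 / 14 6 7 / 4 2 11]. Elementwise product with the kernel and sum: 15·3 + 14·1 + 14·2 + 6·-1 + 7·1 + 4·3 + 2·-2.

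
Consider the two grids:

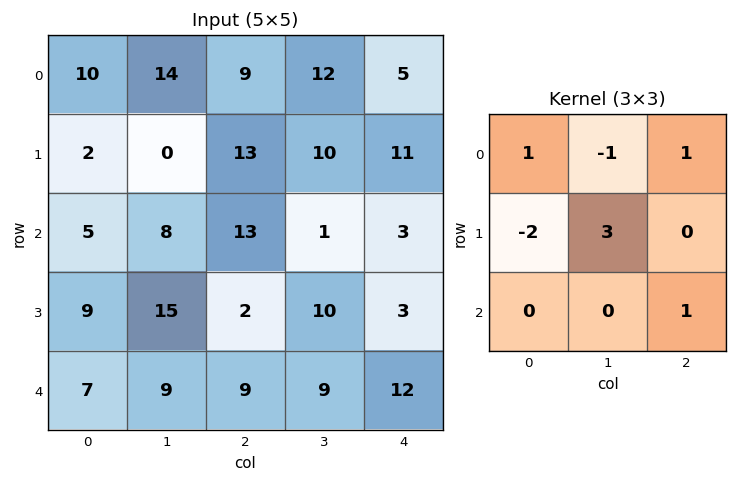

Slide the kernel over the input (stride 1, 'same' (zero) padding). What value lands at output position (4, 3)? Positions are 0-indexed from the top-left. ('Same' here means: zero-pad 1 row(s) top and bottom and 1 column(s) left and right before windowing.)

The receptive field on the zero-padded input at this output position is [2 10 3 / 9 9 12 / 0 0 0]. Elementwise product with the kernel and sum: 2·1 + 10·-1 + 3·1 + 9·-2 + 9·3 + 0·1.

4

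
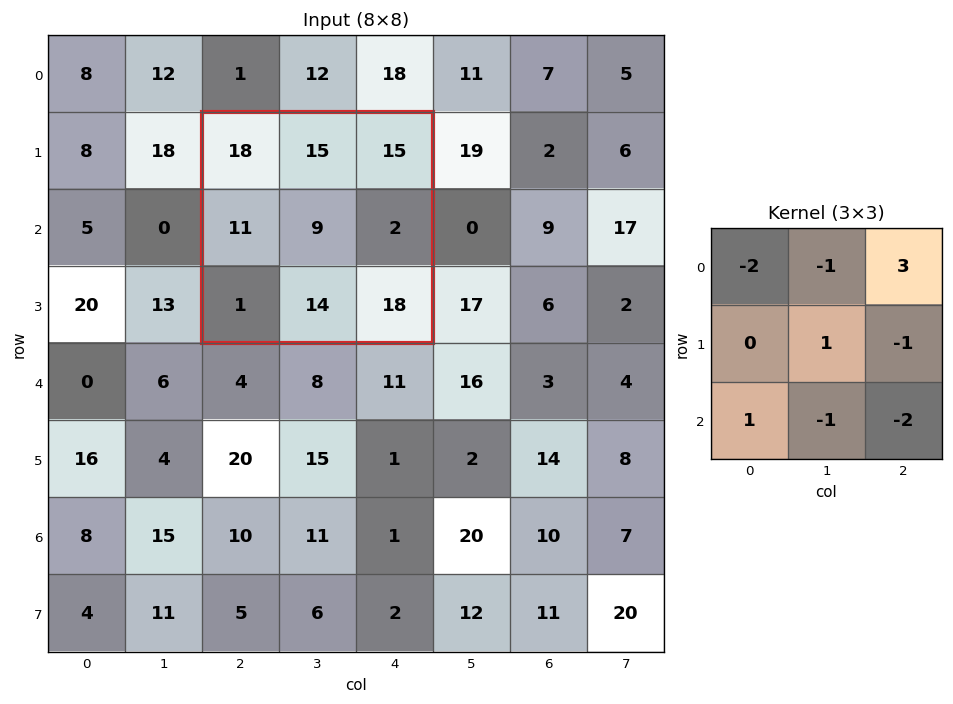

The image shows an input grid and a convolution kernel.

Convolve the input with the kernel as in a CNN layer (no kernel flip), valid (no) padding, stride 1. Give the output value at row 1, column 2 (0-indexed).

-48

The receptive field on the input at this output position is [18 15 15 / 11 9 2 / 1 14 18]. Elementwise product with the kernel and sum: 18·-2 + 15·-1 + 15·3 + 9·1 + 2·-1 + 1·1 + 14·-1 + 18·-2.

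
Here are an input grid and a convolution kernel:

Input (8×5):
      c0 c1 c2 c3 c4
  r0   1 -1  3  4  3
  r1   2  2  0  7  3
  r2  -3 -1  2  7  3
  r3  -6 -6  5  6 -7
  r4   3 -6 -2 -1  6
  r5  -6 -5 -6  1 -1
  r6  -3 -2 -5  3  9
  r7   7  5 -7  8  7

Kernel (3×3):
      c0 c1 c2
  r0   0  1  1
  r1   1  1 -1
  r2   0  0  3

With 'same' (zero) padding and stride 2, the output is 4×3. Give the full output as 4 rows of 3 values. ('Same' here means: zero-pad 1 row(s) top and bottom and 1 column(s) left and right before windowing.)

8 19 7
-16 19 13
-18 7 -2
3 9 11

Output[0,0]: The receptive field on the zero-padded input at this output position is [0 0 0 / 0 1 -1 / 0 2 2]. Elementwise product with the kernel and sum: 0·1 + 0·1 + 0·1 + 1·1 + -1·-1 + 2·3.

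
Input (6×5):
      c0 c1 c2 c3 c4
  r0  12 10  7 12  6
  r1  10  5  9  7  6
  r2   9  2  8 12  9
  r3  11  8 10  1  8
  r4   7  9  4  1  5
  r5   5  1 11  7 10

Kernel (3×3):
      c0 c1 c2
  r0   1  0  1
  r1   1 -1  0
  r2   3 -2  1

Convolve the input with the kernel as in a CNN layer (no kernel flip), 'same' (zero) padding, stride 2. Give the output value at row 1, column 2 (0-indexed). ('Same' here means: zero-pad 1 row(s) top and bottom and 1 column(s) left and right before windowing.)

-3

The receptive field on the zero-padded input at this output position is [7 6 0 / 12 9 0 / 1 8 0]. Elementwise product with the kernel and sum: 7·1 + 0·1 + 12·1 + 9·-1 + 1·3 + 8·-2 + 0·1.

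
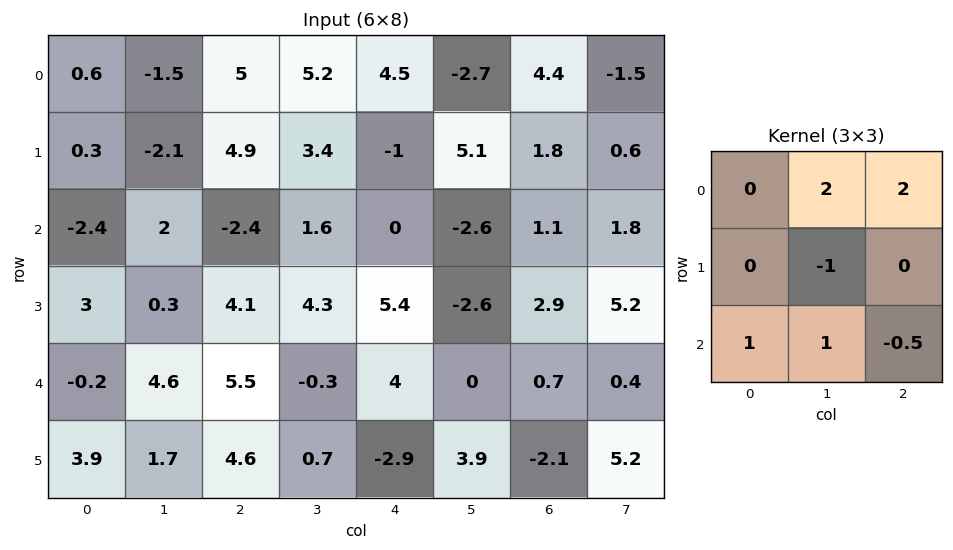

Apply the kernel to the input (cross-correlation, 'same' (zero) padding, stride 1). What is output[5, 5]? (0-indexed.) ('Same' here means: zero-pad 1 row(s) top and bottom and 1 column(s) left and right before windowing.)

-2.5

The receptive field on the zero-padded input at this output position is [4 0 0.7 / -2.9 3.9 -2.1 / 0 0 0]. Elementwise product with the kernel and sum: 0·2 + 0.7·2 + 3.9·-1 + 0·1 + 0·1 + 0·-0.5.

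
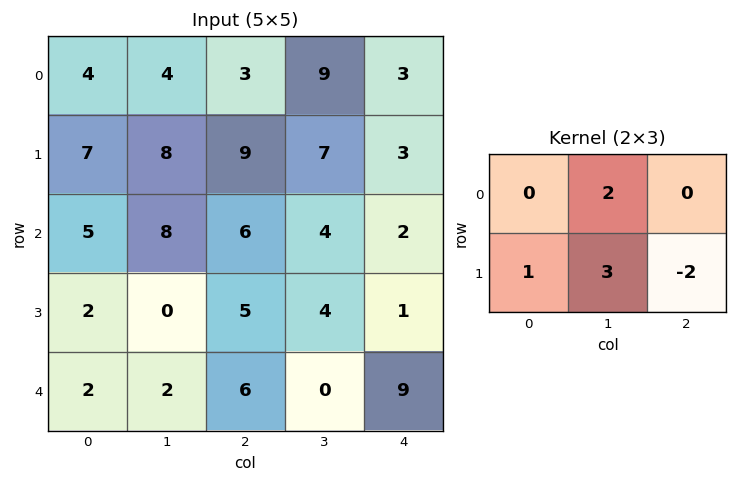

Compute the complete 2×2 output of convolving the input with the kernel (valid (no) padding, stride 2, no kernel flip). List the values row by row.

Output[0,0]: The receptive field on the input at this output position is [4 4 3 / 7 8 9]. Elementwise product with the kernel and sum: 4·2 + 7·1 + 8·3 + 9·-2.

21 42
8 23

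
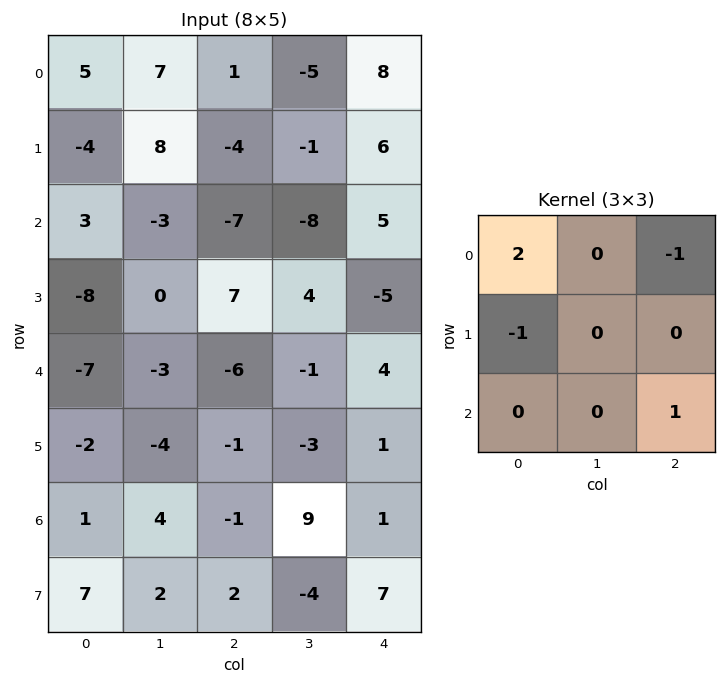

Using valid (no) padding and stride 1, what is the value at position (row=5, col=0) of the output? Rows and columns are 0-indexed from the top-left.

-2

The receptive field on the input at this output position is [-2 -4 -1 / 1 4 -1 / 7 2 2]. Elementwise product with the kernel and sum: -2·2 + -1·-1 + 1·-1 + 2·1.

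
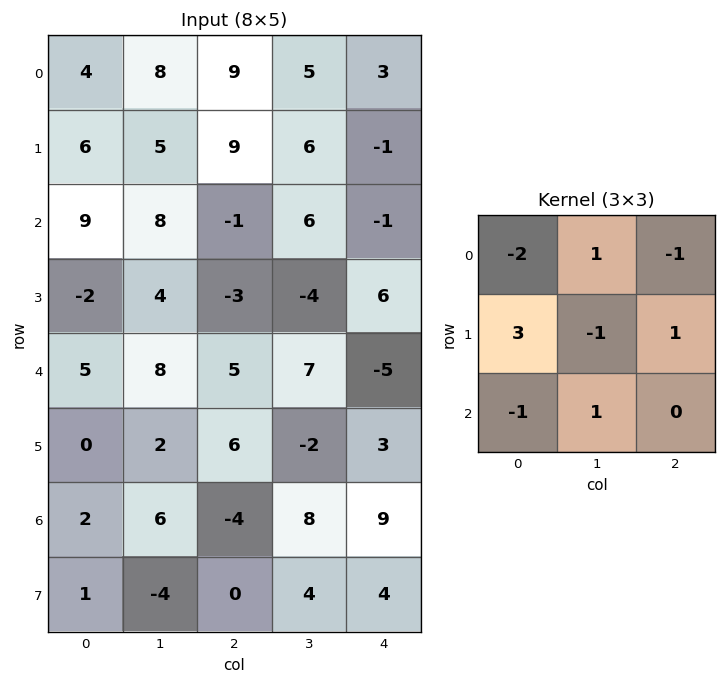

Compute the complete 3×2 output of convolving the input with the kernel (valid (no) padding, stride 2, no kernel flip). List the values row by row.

Output[0,0]: The receptive field on the input at this output position is [4 8 9 / 6 5 9 / 9 8 -1]. Elementwise product with the kernel and sum: 4·-2 + 8·1 + 9·-1 + 6·3 + 5·-1 + 9·1 + 9·-1 + 8·1.
Output[0,1]: The receptive field on the input at this output position is [9 5 3 / 9 6 -1 / -1 6 -1]. Elementwise product with the kernel and sum: 9·-2 + 5·1 + 3·-1 + 9·3 + 6·-1 + -1·1 + -1·-1 + 6·1.

12 11
-19 12
1 37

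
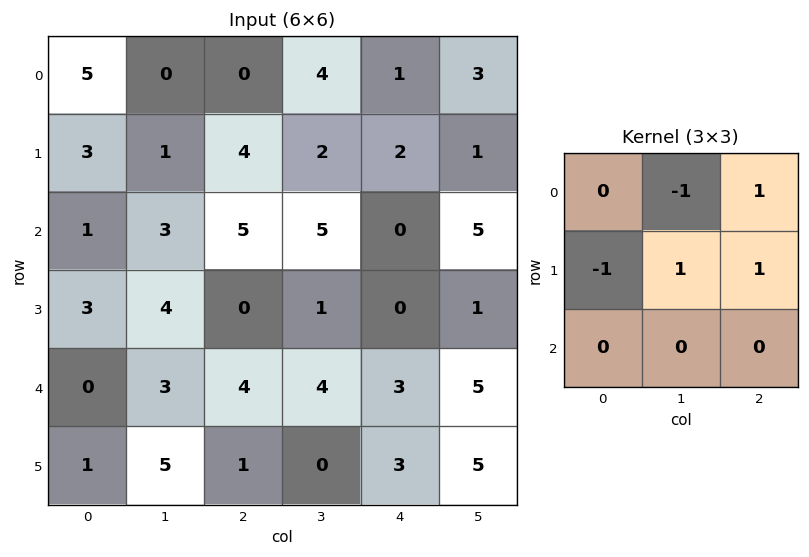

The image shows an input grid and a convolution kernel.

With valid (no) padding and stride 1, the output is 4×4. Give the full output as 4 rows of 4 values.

2 9 -3 3
10 5 0 -1
3 -3 -4 5
3 6 2 5

Output[0,0]: The receptive field on the input at this output position is [5 0 0 / 3 1 4 / 1 3 5]. Elementwise product with the kernel and sum: 0·-1 + 0·1 + 3·-1 + 1·1 + 4·1.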